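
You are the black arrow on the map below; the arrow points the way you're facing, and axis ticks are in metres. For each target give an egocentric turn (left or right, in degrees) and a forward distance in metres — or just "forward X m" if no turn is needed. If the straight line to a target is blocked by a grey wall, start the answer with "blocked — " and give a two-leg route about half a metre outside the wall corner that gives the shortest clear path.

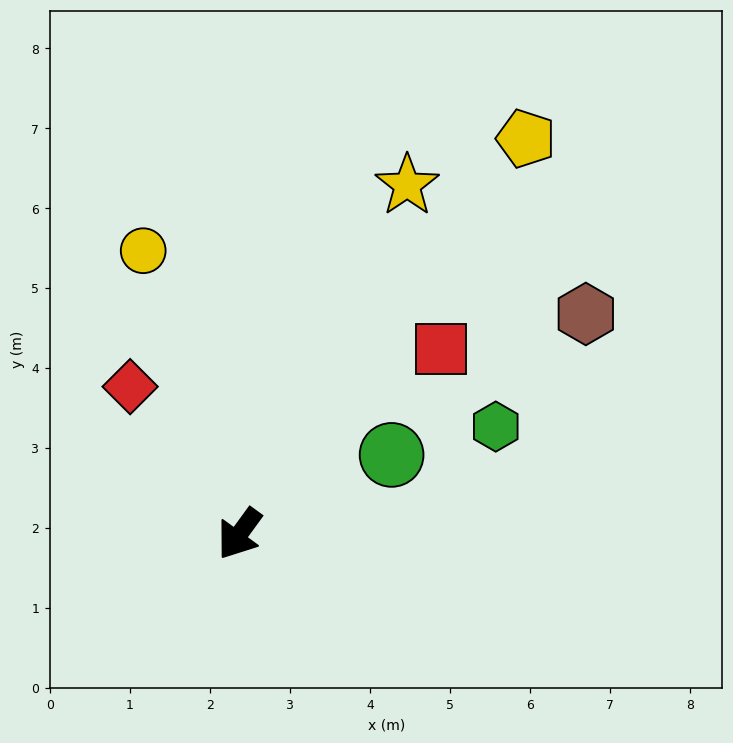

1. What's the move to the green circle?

turn left 154°, forward 2.1 m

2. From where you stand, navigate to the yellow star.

turn right 170°, forward 4.8 m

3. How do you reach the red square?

turn left 169°, forward 3.4 m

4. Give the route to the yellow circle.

turn right 125°, forward 3.7 m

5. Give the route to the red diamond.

turn right 107°, forward 2.3 m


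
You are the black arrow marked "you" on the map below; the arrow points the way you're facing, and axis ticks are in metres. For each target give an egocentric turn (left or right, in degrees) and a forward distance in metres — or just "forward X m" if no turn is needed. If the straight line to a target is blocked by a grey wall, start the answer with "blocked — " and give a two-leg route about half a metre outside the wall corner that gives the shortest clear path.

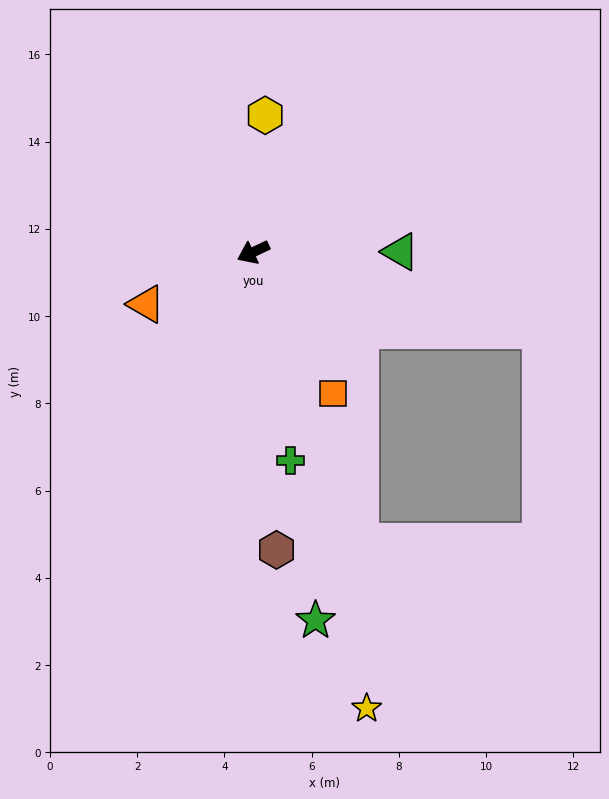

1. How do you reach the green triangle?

turn left 155°, forward 3.4 m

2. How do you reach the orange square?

turn left 94°, forward 3.7 m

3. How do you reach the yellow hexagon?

turn right 120°, forward 3.1 m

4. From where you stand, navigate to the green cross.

turn left 75°, forward 4.8 m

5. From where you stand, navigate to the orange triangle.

forward 2.7 m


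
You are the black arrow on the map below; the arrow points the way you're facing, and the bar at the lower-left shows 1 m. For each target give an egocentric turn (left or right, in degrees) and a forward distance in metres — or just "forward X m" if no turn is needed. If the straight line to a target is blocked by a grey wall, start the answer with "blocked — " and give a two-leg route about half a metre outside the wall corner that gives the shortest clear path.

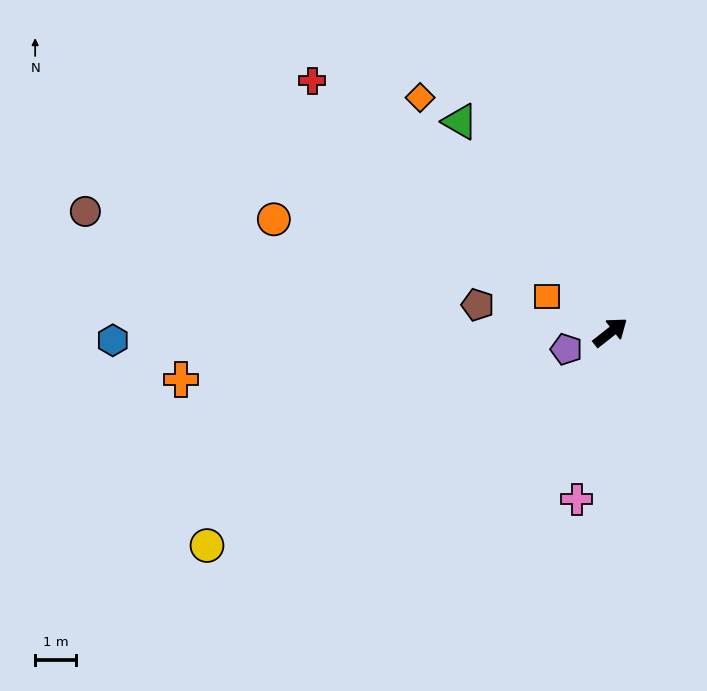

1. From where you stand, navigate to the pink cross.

turn right 140°, forward 4.2 m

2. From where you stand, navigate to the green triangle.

turn left 87°, forward 6.3 m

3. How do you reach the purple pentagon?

turn left 163°, forward 1.2 m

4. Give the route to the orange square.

turn left 112°, forward 1.8 m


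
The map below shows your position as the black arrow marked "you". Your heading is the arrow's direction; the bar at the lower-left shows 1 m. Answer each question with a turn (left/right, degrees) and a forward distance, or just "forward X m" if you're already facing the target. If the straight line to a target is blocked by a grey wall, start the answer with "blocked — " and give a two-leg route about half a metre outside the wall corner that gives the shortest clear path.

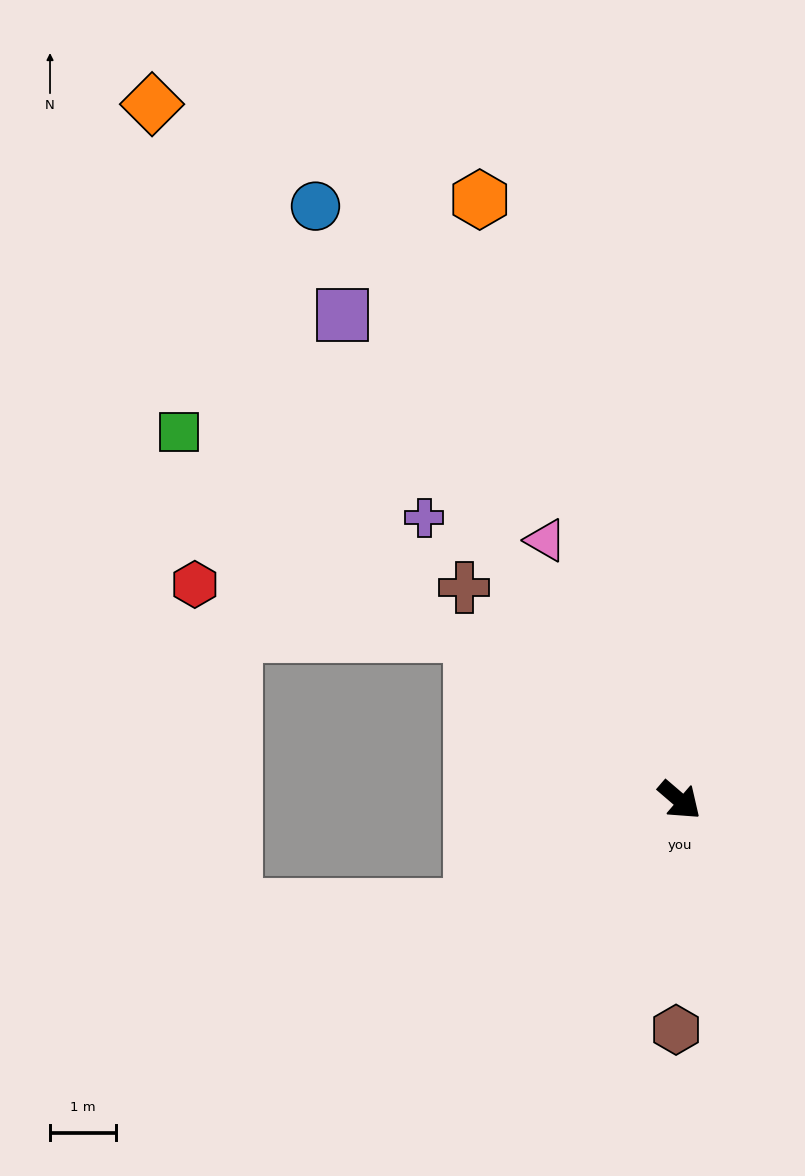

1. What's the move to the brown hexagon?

turn right 50°, forward 3.5 m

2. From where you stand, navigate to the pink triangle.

turn left 158°, forward 4.5 m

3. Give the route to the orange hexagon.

turn left 149°, forward 9.6 m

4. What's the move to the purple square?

turn left 165°, forward 9.0 m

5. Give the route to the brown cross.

turn left 176°, forward 4.6 m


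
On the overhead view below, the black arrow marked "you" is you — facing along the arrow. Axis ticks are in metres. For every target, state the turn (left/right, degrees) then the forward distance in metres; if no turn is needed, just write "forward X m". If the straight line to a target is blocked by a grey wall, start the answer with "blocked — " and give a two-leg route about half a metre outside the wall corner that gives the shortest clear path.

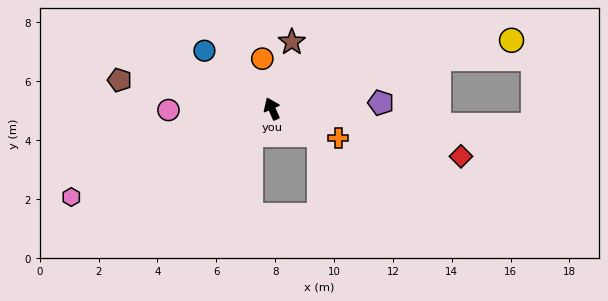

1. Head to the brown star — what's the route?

turn right 40°, forward 2.4 m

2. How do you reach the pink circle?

turn left 67°, forward 3.5 m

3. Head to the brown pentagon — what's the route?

turn left 56°, forward 5.3 m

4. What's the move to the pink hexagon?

turn left 90°, forward 7.4 m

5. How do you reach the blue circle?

turn left 26°, forward 3.0 m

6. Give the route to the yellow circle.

turn right 98°, forward 8.5 m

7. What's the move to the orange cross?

turn right 138°, forward 2.5 m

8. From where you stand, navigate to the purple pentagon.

turn right 111°, forward 3.7 m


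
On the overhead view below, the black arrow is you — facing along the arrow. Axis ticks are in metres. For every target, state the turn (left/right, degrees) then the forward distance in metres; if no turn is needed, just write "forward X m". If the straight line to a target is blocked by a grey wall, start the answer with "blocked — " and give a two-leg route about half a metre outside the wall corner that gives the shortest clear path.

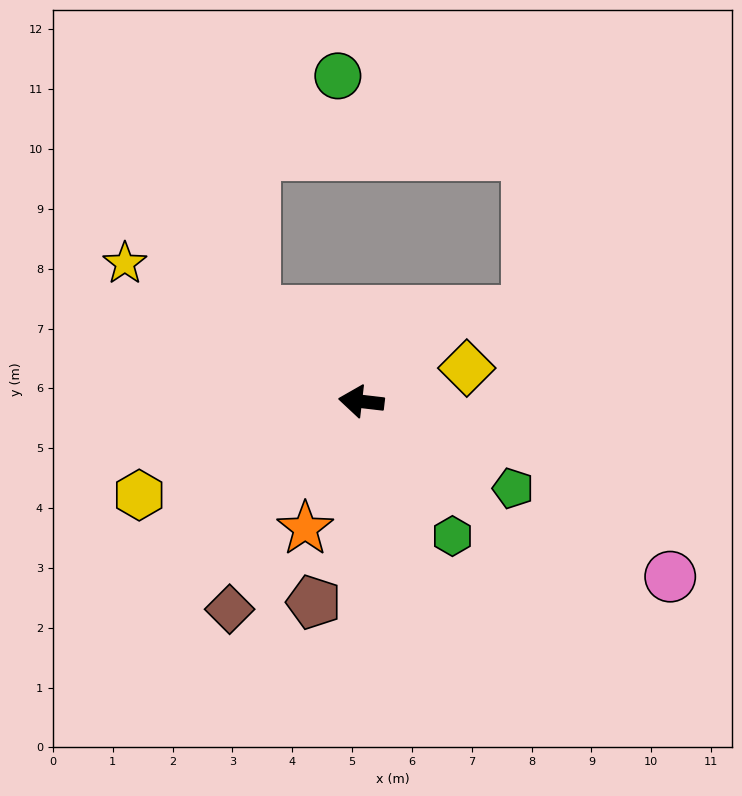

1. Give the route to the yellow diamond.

turn right 156°, forward 1.8 m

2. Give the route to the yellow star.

turn right 24°, forward 4.6 m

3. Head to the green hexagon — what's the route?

turn left 131°, forward 2.7 m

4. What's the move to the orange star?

turn left 73°, forward 2.3 m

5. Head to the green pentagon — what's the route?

turn left 157°, forward 2.9 m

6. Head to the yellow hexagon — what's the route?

turn left 30°, forward 4.0 m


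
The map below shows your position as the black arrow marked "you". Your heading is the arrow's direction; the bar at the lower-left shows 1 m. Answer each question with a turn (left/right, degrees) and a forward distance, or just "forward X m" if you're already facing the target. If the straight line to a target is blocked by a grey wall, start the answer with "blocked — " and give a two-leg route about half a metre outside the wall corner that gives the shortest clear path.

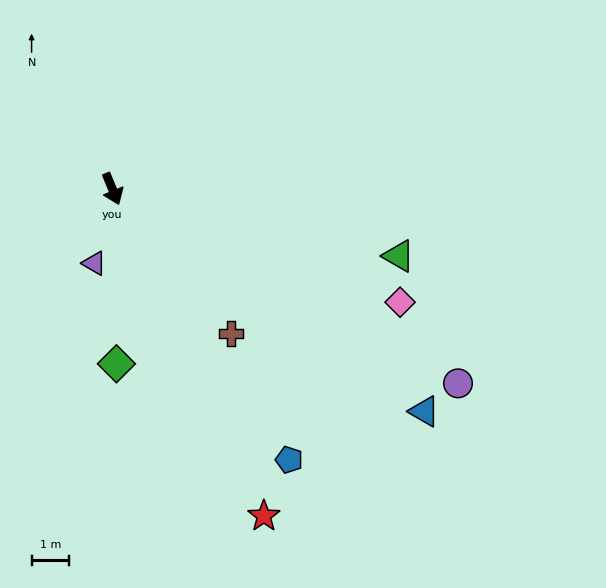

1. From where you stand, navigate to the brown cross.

turn left 17°, forward 4.9 m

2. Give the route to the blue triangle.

turn left 32°, forward 10.1 m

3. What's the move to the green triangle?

turn left 54°, forward 7.8 m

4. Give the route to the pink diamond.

turn left 46°, forward 8.2 m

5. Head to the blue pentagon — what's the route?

turn left 11°, forward 8.5 m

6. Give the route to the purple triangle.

turn right 36°, forward 2.0 m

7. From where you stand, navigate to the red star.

turn left 3°, forward 9.5 m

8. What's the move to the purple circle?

turn left 38°, forward 10.5 m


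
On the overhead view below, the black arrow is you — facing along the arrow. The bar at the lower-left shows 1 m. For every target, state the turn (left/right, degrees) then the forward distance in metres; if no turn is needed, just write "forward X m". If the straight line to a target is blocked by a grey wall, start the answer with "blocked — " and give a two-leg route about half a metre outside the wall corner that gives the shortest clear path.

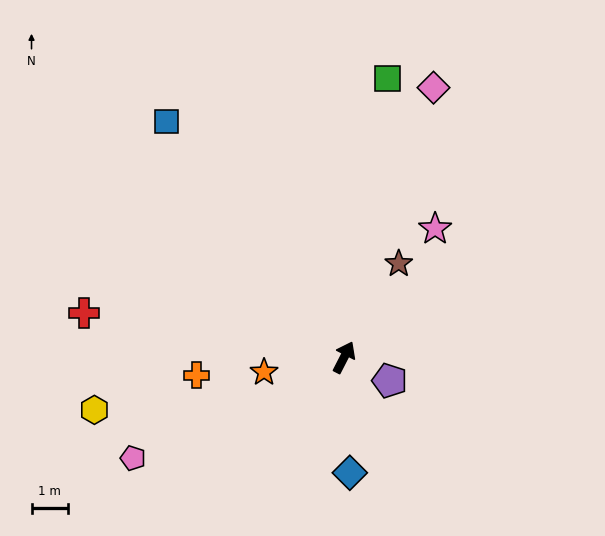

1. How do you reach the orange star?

turn left 128°, forward 2.2 m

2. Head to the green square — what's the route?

turn left 18°, forward 7.7 m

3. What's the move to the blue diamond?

turn right 150°, forward 3.1 m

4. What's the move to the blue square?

turn left 64°, forward 8.0 m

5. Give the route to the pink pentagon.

turn left 143°, forward 6.4 m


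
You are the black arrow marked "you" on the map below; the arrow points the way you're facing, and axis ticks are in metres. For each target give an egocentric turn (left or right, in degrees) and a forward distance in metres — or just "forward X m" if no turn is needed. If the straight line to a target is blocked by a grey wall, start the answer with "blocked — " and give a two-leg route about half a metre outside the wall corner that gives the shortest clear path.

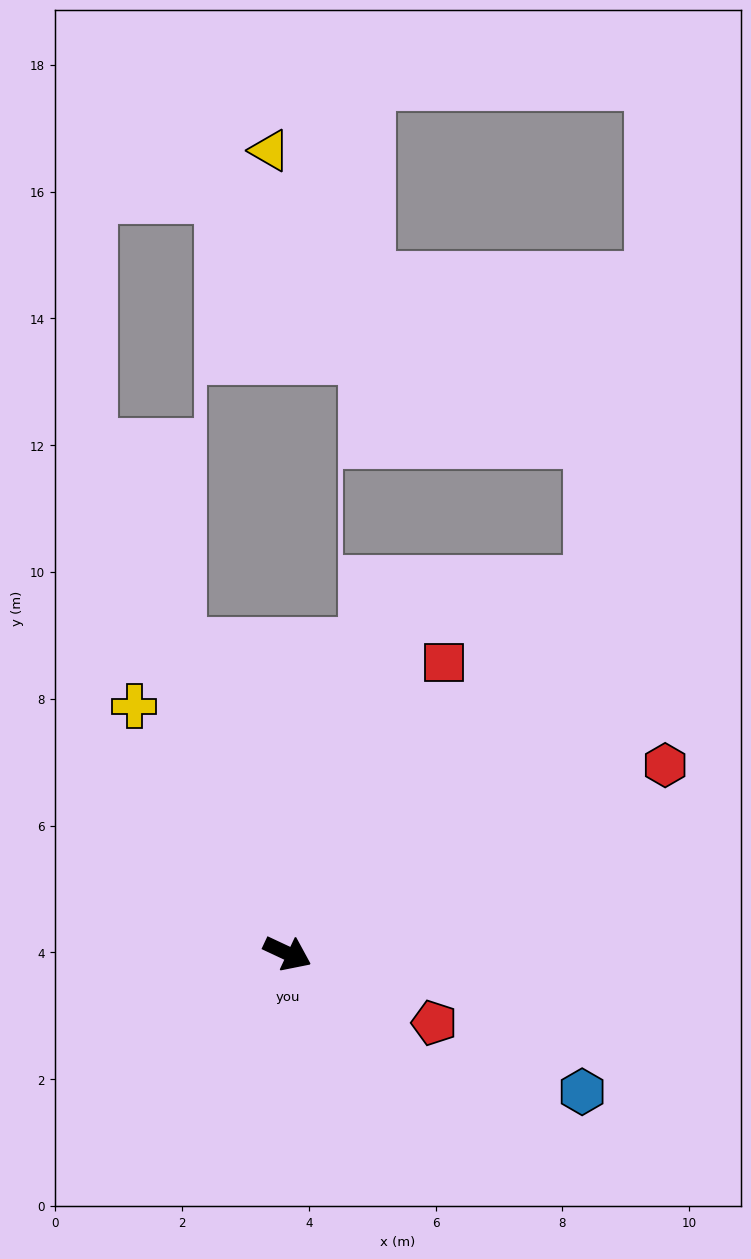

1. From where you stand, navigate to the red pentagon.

forward 2.6 m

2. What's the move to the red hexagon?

turn left 52°, forward 6.7 m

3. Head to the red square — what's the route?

turn left 87°, forward 5.2 m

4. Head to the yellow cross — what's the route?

turn left 147°, forward 4.6 m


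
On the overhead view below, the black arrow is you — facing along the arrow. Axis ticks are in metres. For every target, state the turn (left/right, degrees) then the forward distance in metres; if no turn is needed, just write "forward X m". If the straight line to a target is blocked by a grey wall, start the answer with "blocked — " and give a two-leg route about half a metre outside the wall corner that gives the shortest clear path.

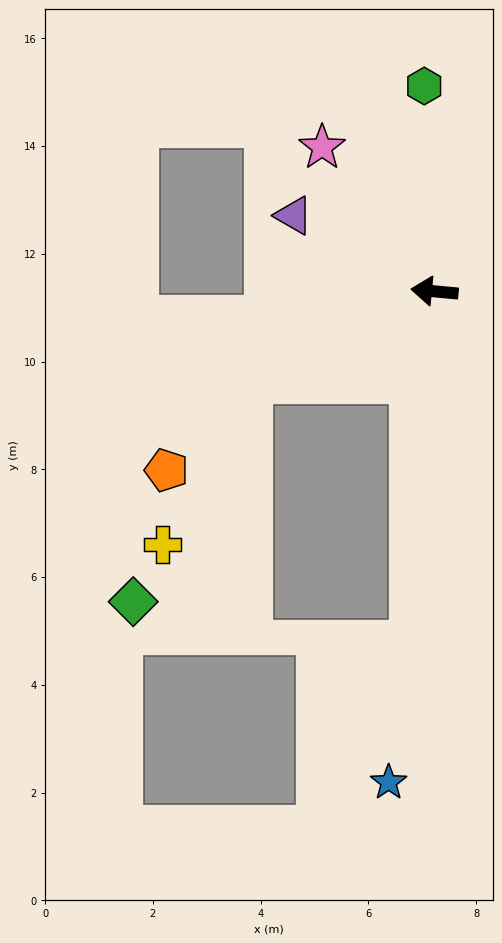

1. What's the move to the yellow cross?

blocked — turn left 31°, forward 3.8 m, then turn left 36°, forward 3.4 m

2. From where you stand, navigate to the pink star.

turn right 47°, forward 3.4 m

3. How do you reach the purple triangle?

turn right 23°, forward 3.0 m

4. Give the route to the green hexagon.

turn right 82°, forward 3.8 m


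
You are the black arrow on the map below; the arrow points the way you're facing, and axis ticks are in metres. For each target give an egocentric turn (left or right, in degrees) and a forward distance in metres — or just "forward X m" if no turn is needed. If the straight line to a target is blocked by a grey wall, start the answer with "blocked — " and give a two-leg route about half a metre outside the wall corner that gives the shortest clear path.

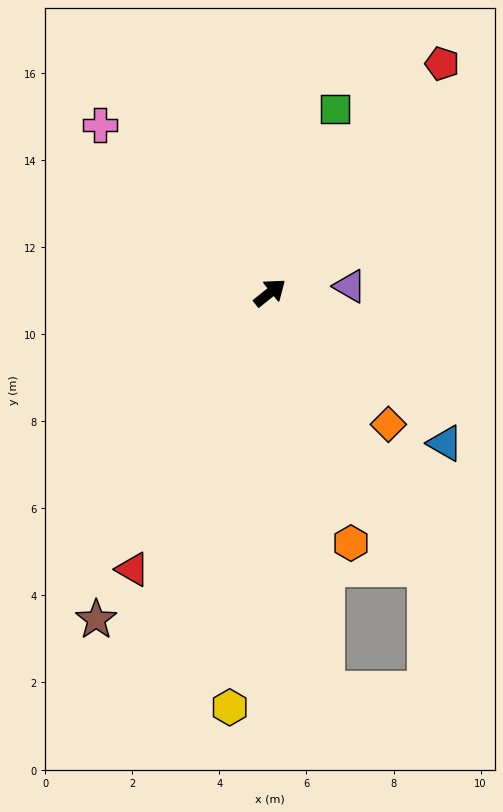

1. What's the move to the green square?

turn left 32°, forward 4.5 m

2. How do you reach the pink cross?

turn left 97°, forward 5.5 m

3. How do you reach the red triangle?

turn right 155°, forward 7.1 m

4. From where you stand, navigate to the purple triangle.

turn right 34°, forward 1.8 m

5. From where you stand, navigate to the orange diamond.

turn right 87°, forward 4.1 m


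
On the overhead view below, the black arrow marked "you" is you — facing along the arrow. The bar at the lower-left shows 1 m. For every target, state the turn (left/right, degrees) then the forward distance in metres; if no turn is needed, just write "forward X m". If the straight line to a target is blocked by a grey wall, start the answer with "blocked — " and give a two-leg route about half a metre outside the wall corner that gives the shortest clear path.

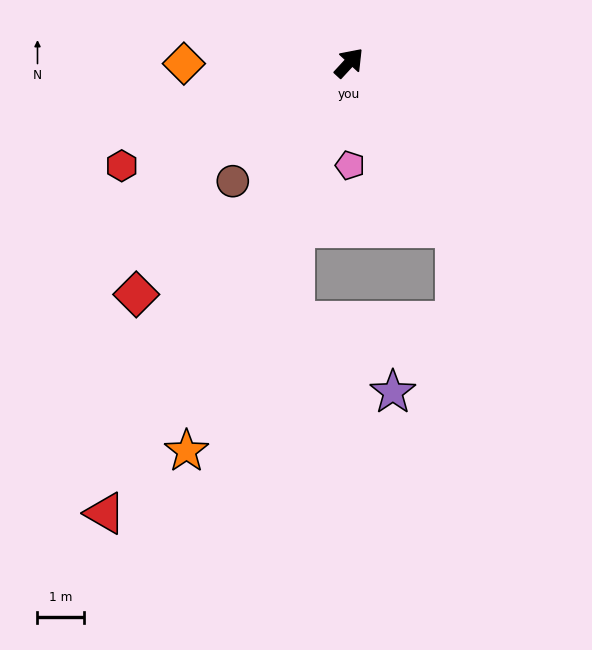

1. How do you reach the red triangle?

turn right 166°, forward 11.1 m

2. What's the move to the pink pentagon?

turn right 137°, forward 2.2 m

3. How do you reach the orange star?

turn right 160°, forward 9.1 m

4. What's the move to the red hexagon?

turn left 157°, forward 5.4 m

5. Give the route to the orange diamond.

turn left 133°, forward 3.6 m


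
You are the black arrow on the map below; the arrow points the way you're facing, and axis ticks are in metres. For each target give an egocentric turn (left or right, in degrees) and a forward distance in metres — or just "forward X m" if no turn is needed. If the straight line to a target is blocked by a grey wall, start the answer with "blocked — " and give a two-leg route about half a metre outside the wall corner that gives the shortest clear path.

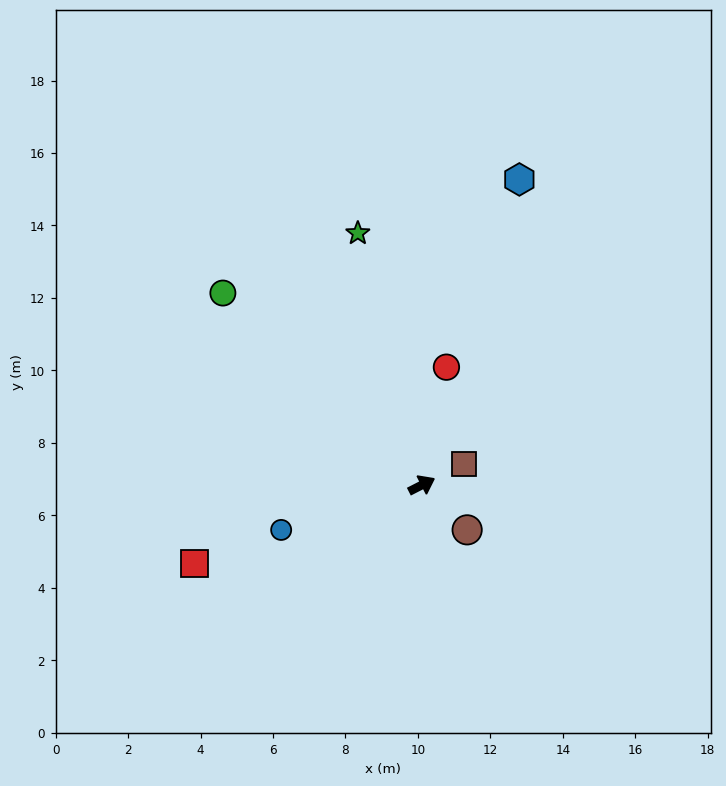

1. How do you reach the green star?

turn left 77°, forward 7.2 m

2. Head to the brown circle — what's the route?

turn right 72°, forward 1.8 m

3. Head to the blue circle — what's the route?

turn left 171°, forward 4.1 m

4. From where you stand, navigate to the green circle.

turn left 109°, forward 7.6 m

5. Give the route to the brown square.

forward 1.3 m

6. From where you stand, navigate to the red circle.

turn left 51°, forward 3.3 m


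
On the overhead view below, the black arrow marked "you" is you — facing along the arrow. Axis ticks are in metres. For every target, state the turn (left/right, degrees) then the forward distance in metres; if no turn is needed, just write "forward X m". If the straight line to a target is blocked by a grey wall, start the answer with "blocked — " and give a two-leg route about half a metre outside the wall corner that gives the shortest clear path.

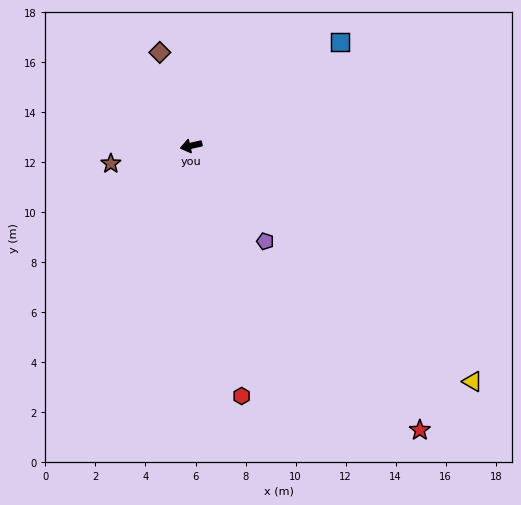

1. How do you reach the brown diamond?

turn right 84°, forward 3.9 m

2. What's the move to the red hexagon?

turn left 89°, forward 10.2 m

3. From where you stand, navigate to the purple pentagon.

turn left 115°, forward 4.8 m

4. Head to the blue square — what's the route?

turn right 158°, forward 7.3 m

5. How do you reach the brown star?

forward 3.3 m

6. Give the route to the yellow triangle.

turn left 127°, forward 14.7 m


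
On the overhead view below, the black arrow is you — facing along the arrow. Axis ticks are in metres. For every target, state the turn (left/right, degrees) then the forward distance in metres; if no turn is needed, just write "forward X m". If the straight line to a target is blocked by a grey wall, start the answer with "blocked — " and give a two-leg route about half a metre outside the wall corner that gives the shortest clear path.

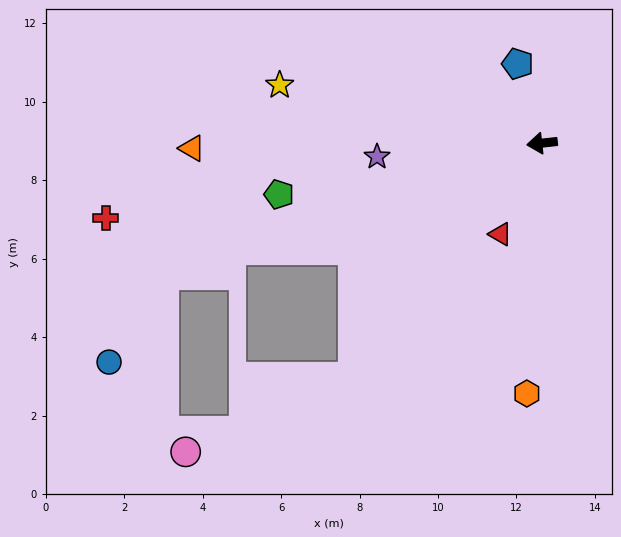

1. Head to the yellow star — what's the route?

turn right 19°, forward 6.8 m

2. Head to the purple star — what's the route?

forward 4.2 m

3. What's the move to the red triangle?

turn left 59°, forward 2.6 m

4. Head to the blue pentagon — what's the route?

turn right 79°, forward 2.1 m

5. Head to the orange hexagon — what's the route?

turn left 80°, forward 6.4 m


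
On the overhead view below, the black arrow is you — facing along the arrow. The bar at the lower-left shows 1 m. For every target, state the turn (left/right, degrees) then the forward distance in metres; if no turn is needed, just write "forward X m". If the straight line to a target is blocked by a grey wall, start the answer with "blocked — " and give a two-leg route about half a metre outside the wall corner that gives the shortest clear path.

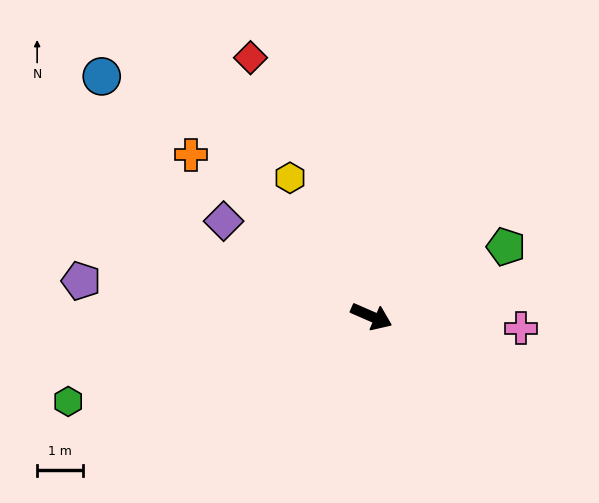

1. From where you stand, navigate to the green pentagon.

turn left 51°, forward 3.3 m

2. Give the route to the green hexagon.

turn right 141°, forward 6.9 m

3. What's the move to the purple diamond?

turn left 171°, forward 3.9 m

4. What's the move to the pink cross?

turn left 19°, forward 3.3 m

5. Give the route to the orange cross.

turn left 162°, forward 5.3 m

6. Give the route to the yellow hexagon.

turn left 144°, forward 3.5 m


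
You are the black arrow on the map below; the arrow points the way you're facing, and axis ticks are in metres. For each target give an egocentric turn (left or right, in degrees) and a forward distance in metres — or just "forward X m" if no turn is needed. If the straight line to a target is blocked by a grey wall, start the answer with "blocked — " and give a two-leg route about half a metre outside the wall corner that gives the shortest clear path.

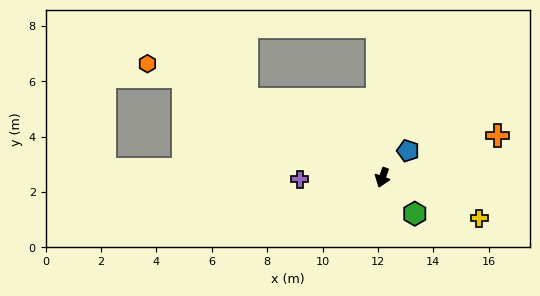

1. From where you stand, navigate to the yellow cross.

turn left 87°, forward 3.8 m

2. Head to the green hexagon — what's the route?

turn left 61°, forward 1.8 m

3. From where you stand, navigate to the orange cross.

turn left 130°, forward 4.4 m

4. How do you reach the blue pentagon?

turn left 156°, forward 1.3 m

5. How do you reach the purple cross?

turn right 69°, forward 3.0 m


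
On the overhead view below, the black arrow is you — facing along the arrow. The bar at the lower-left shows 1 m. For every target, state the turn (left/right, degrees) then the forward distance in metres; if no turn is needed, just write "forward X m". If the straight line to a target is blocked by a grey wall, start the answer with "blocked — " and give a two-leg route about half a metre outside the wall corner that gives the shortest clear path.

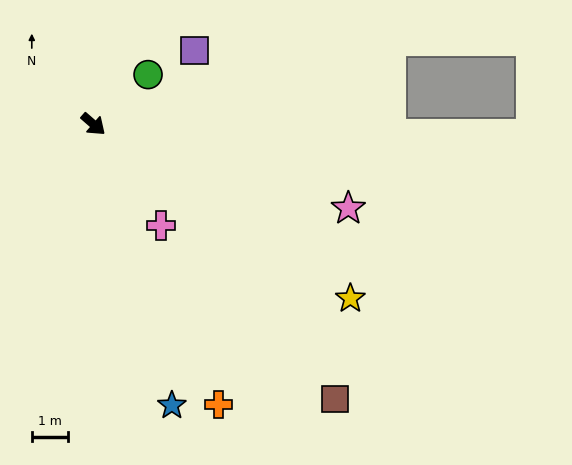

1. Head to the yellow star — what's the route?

turn left 7°, forward 8.5 m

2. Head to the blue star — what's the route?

turn right 33°, forward 8.0 m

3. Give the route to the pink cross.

turn right 15°, forward 3.3 m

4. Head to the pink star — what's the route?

turn left 23°, forward 7.4 m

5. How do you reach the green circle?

turn left 83°, forward 2.0 m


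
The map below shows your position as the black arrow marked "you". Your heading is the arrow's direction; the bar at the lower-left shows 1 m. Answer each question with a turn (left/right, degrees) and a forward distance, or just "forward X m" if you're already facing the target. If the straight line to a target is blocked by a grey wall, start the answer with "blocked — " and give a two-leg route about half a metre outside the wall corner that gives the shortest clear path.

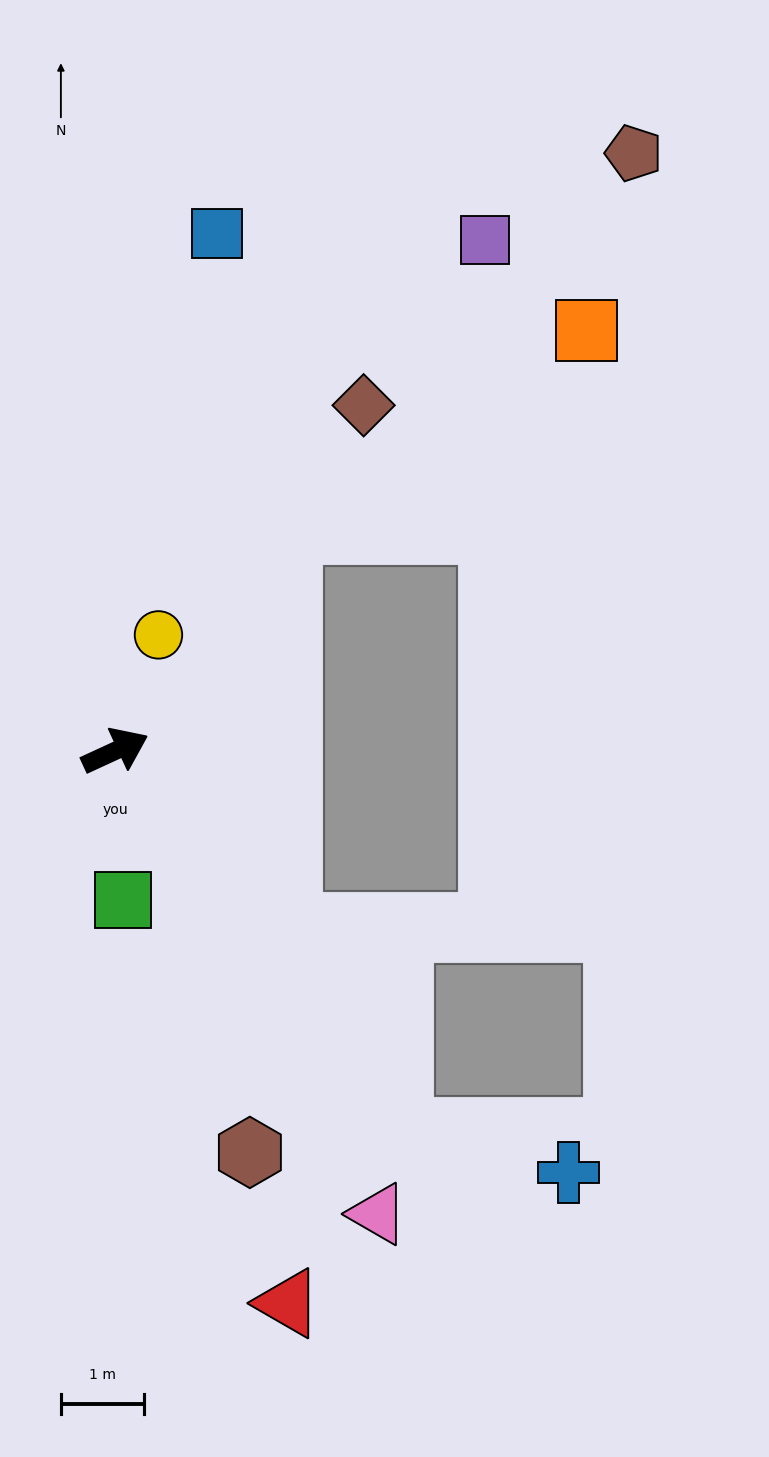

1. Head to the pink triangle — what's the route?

turn right 85°, forward 6.4 m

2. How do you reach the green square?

turn right 112°, forward 1.8 m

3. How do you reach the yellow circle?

turn left 45°, forward 1.5 m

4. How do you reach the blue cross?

blocked — turn right 78°, forward 5.7 m, then turn left 40°, forward 2.1 m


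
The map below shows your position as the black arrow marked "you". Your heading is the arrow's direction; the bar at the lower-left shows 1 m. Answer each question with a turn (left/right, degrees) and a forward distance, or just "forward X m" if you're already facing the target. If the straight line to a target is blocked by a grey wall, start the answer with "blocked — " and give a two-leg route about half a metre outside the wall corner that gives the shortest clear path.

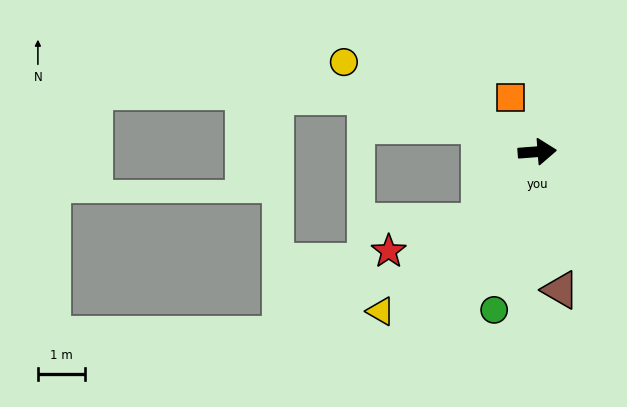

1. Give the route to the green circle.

turn right 110°, forward 3.5 m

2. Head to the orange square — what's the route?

turn left 112°, forward 1.3 m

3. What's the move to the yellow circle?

turn left 151°, forward 4.5 m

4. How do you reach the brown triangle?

turn right 85°, forward 3.0 m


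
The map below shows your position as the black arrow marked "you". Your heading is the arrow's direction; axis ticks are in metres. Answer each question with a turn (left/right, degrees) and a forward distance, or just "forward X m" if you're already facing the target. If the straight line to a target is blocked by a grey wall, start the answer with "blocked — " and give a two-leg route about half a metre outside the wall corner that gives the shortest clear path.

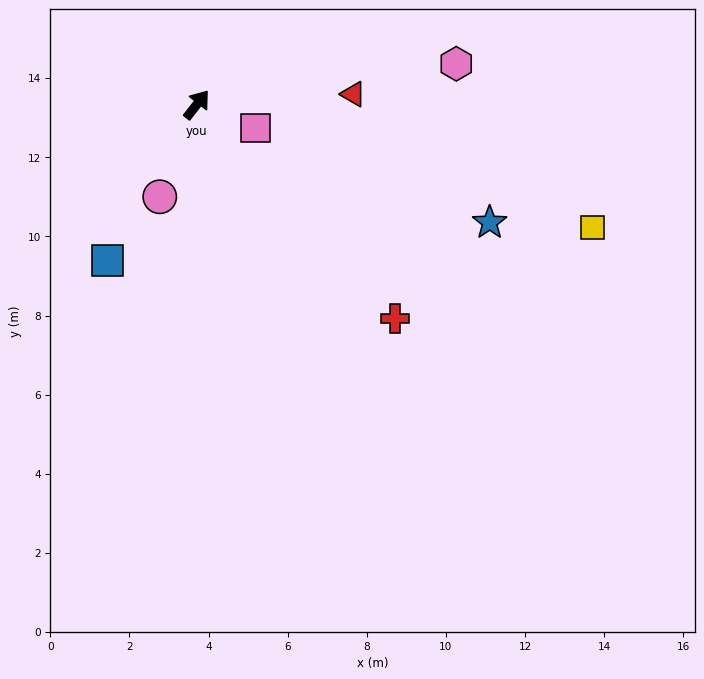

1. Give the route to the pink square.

turn right 74°, forward 1.6 m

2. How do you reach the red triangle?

turn right 48°, forward 4.0 m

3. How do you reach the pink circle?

turn right 164°, forward 2.5 m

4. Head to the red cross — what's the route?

turn right 99°, forward 7.4 m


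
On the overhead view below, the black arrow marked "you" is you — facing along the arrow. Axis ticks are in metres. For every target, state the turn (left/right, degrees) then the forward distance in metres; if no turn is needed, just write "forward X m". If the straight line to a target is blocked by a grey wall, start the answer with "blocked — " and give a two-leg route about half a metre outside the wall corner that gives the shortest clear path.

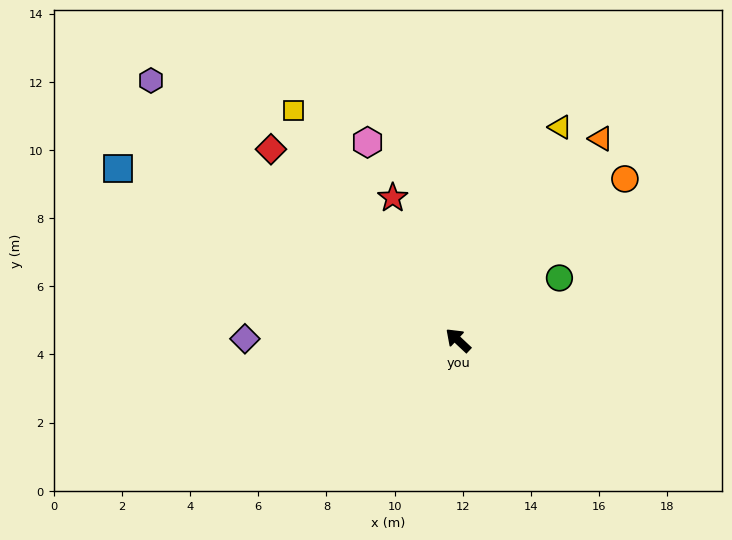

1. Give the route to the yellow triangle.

turn right 72°, forward 6.9 m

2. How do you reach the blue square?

turn left 16°, forward 11.2 m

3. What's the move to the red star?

turn right 22°, forward 4.6 m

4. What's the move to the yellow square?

turn right 11°, forward 8.3 m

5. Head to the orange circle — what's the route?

turn right 93°, forward 6.8 m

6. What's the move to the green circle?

turn right 105°, forward 3.5 m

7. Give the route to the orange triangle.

turn right 82°, forward 7.2 m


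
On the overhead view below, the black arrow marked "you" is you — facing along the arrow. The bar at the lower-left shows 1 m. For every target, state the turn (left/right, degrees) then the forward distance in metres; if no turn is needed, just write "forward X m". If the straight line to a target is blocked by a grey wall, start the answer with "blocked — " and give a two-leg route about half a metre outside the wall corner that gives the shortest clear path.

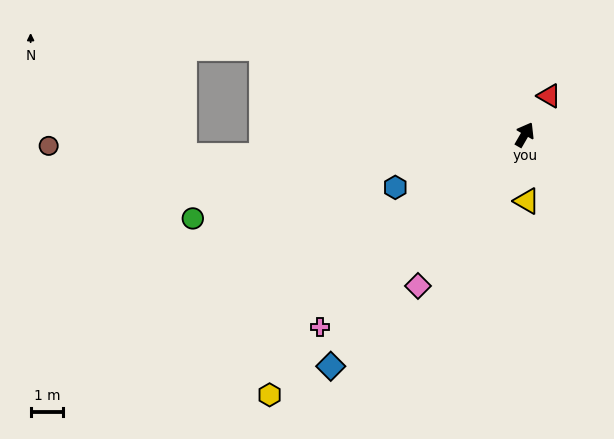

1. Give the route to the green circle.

turn left 134°, forward 10.5 m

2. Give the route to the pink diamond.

turn left 175°, forward 5.7 m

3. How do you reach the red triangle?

turn right 2°, forward 1.4 m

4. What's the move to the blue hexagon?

turn left 142°, forward 4.3 m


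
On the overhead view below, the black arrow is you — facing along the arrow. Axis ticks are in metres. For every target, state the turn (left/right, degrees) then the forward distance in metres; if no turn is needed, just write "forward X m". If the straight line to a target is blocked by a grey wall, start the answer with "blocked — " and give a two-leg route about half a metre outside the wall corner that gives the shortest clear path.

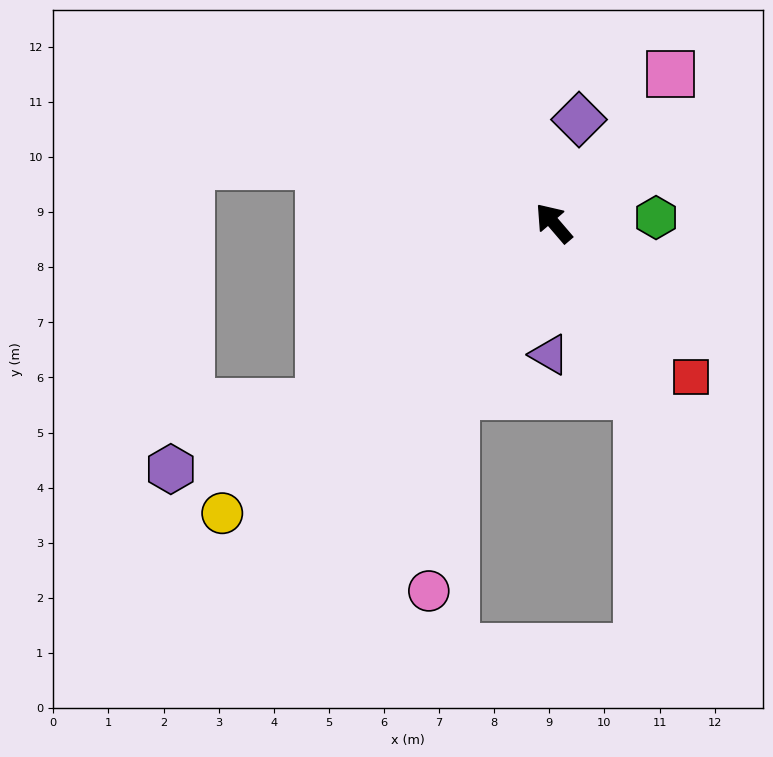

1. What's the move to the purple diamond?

turn right 54°, forward 1.9 m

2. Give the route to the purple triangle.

turn left 138°, forward 2.4 m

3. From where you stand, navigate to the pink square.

turn right 79°, forward 3.4 m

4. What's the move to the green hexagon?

turn right 128°, forward 1.9 m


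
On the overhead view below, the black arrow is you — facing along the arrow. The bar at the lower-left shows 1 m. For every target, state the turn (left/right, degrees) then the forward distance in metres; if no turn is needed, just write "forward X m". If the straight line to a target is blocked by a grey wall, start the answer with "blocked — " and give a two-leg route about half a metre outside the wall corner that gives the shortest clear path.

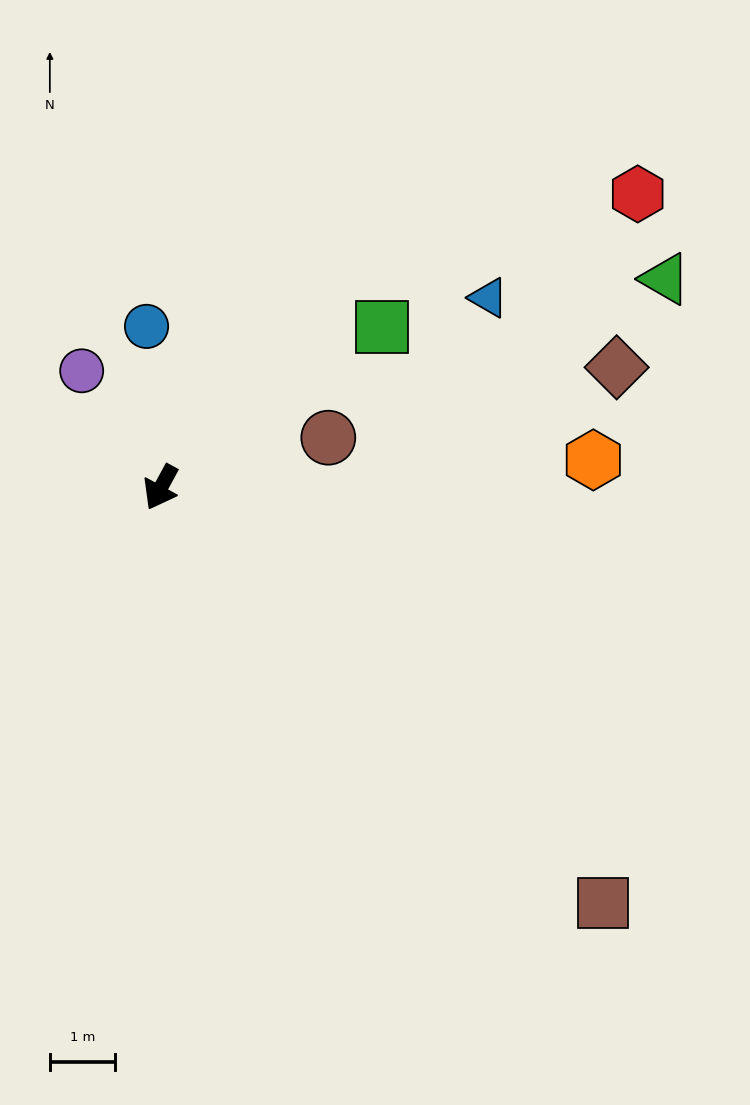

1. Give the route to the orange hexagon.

turn left 122°, forward 6.6 m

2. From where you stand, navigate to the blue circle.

turn right 146°, forward 2.5 m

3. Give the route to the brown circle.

turn left 135°, forward 2.7 m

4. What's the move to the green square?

turn left 155°, forward 4.2 m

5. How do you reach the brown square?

turn left 75°, forward 9.2 m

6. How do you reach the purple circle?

turn right 117°, forward 2.1 m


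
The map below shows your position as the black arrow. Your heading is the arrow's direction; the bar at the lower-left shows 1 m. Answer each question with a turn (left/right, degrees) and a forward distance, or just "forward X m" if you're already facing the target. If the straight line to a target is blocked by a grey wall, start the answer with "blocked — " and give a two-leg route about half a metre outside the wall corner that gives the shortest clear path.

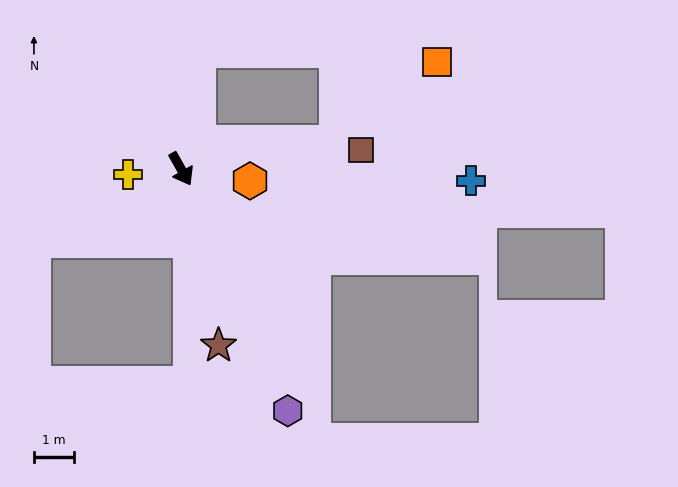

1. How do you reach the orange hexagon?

turn left 51°, forward 1.7 m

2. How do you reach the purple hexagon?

turn right 6°, forward 6.6 m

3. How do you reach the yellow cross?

turn right 114°, forward 1.3 m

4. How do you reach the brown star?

turn right 18°, forward 4.5 m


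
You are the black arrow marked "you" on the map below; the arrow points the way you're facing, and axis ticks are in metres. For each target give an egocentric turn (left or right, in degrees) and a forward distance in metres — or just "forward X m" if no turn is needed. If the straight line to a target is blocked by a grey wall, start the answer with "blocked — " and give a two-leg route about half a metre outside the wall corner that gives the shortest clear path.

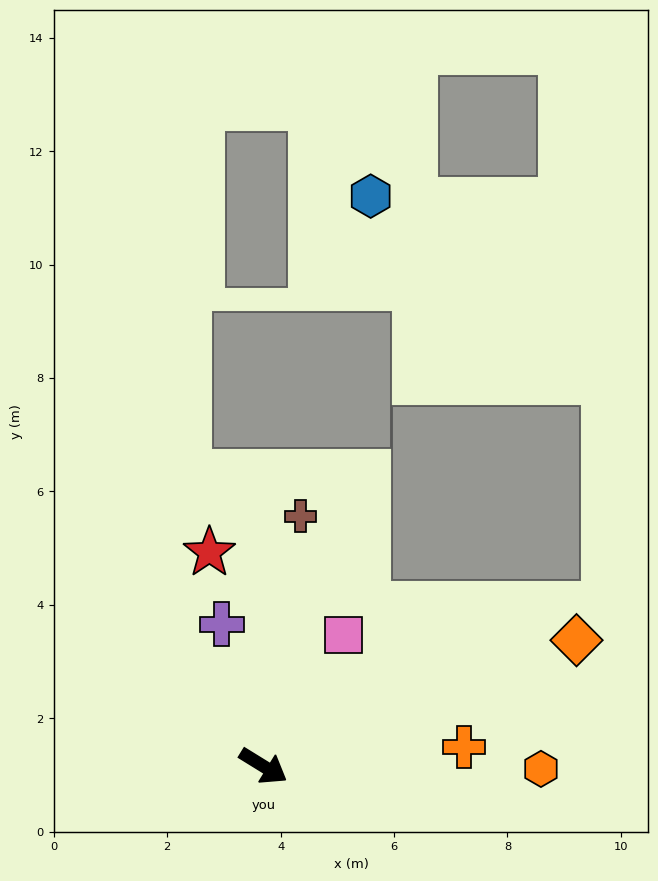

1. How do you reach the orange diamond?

turn left 54°, forward 6.0 m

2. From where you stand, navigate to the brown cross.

turn left 113°, forward 4.5 m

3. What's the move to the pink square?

turn left 90°, forward 2.7 m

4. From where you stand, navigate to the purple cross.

turn left 138°, forward 2.6 m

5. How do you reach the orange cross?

turn left 37°, forward 3.6 m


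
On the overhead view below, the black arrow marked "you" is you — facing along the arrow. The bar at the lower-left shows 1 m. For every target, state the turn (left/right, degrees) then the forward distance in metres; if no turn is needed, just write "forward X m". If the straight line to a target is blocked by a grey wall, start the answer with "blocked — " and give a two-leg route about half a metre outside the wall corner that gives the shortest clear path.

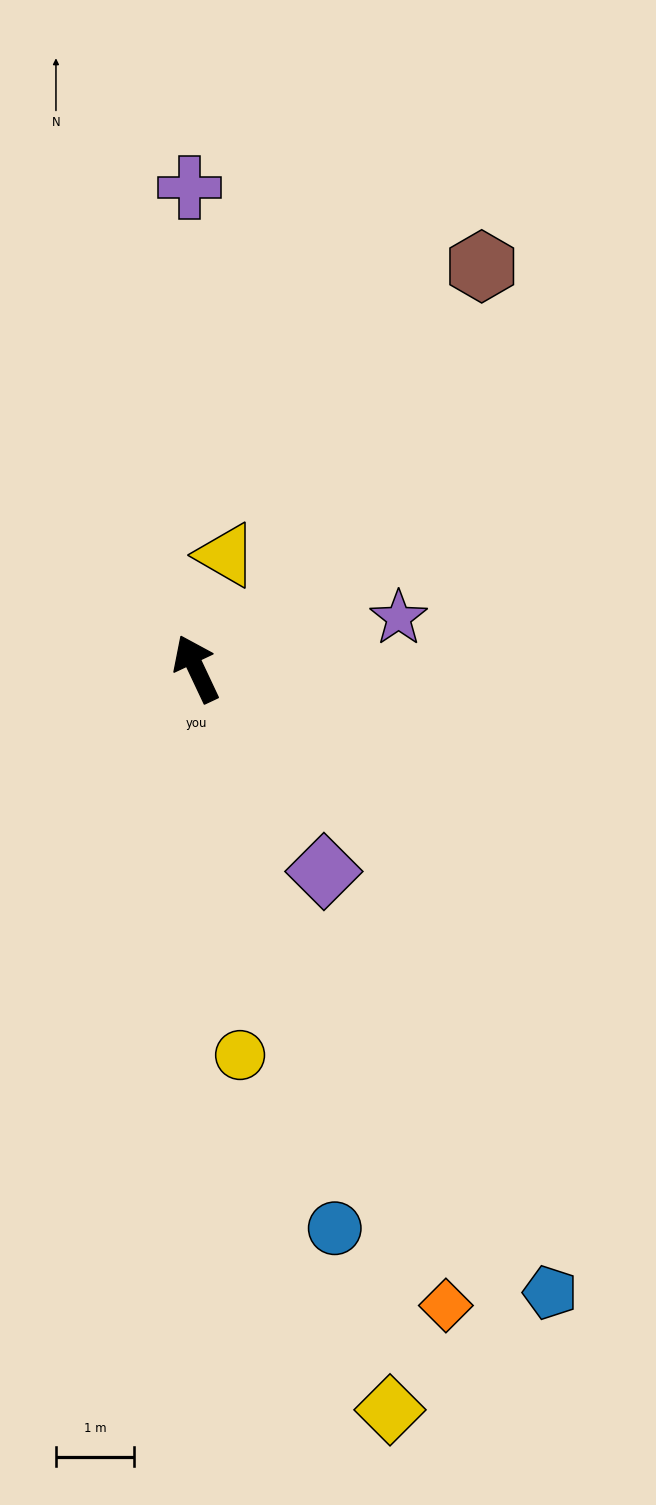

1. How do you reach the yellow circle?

turn left 161°, forward 5.0 m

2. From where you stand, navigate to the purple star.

turn right 101°, forward 2.7 m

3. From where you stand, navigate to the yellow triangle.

turn right 40°, forward 1.5 m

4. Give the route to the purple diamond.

turn right 173°, forward 3.1 m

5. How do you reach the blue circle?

turn left 169°, forward 7.4 m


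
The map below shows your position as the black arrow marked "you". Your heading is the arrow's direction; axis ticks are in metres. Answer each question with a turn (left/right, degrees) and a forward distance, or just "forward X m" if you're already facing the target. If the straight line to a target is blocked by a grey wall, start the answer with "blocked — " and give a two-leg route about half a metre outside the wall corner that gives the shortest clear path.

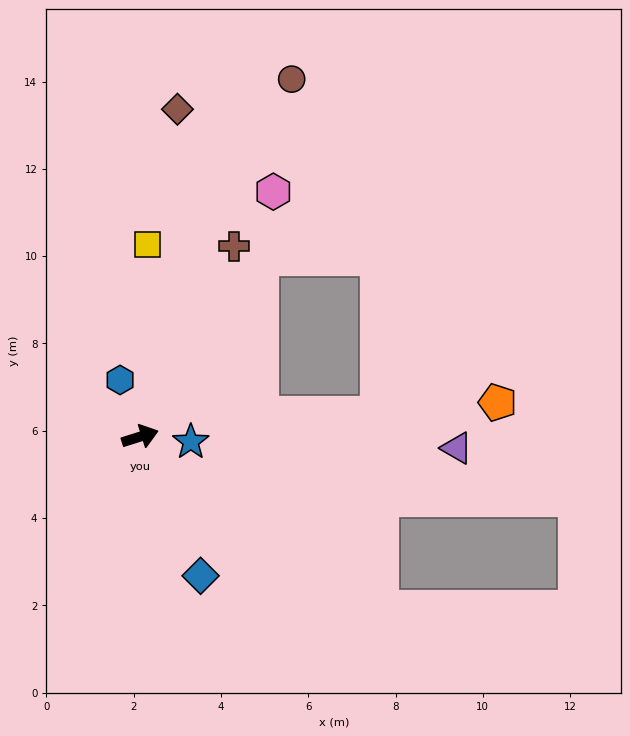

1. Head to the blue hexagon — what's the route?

turn left 92°, forward 1.4 m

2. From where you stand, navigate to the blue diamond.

turn right 84°, forward 3.5 m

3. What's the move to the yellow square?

turn left 70°, forward 4.4 m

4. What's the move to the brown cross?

turn left 46°, forward 4.9 m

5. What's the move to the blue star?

turn right 23°, forward 1.2 m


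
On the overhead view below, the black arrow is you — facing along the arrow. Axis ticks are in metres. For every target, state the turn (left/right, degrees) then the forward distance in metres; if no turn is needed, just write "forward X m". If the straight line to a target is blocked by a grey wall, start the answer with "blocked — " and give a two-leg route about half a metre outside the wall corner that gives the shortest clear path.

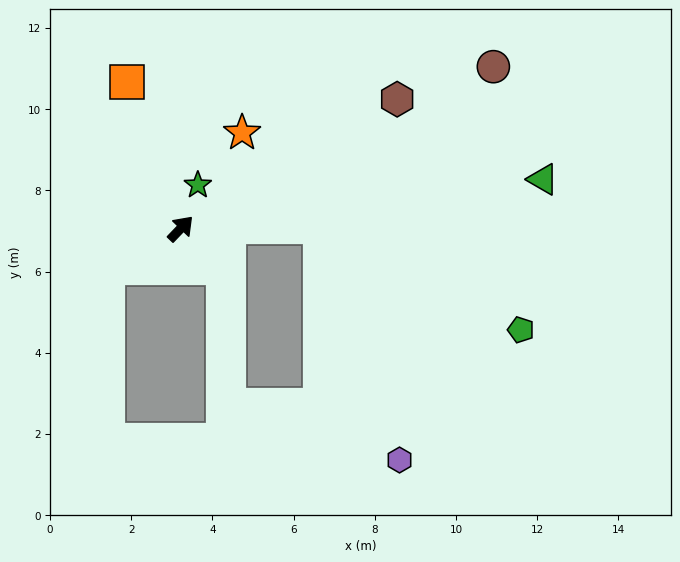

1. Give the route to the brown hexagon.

turn right 15°, forward 6.2 m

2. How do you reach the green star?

turn left 22°, forward 1.2 m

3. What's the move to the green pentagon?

blocked — turn right 46°, forward 3.4 m, then turn right 27°, forward 5.5 m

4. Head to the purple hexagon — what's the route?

blocked — turn right 46°, forward 3.4 m, then turn right 71°, forward 6.1 m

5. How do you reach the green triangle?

turn right 38°, forward 9.0 m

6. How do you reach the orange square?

turn left 64°, forward 3.8 m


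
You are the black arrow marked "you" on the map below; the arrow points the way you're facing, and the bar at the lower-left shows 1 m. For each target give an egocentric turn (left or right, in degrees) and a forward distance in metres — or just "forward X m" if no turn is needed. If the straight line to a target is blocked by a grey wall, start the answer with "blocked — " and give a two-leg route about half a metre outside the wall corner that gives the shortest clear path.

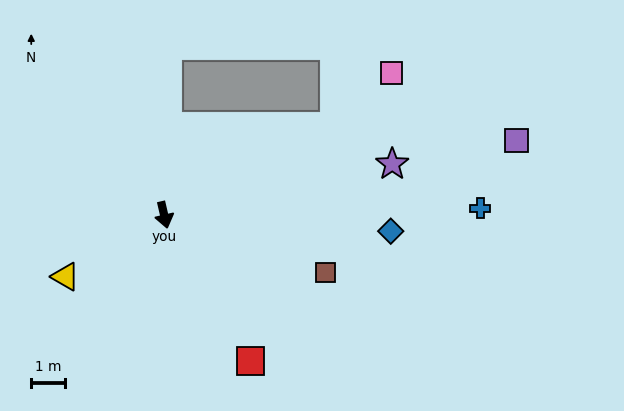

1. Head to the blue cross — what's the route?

turn left 78°, forward 9.3 m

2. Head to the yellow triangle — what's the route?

turn right 71°, forward 3.4 m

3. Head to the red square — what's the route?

turn left 18°, forward 5.0 m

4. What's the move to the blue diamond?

turn left 73°, forward 6.7 m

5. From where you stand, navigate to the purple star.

turn left 90°, forward 6.9 m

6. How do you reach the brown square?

turn left 57°, forward 5.0 m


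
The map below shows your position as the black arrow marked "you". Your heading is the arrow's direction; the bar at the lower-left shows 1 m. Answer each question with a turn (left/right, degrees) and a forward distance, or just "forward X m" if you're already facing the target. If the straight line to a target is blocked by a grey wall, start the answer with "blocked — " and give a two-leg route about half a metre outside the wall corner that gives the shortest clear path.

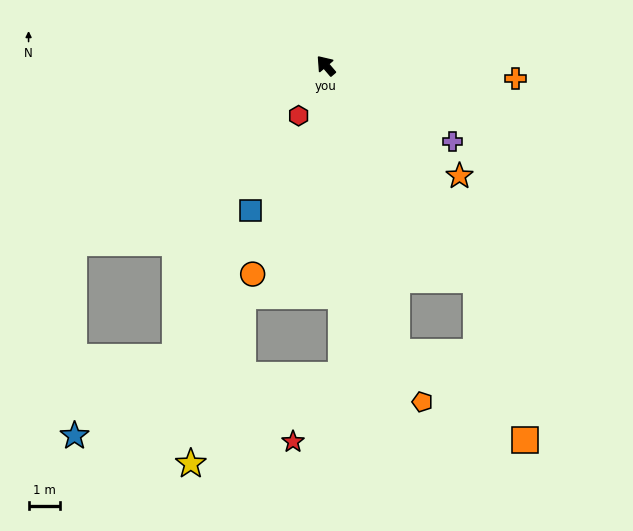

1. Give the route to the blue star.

blocked — turn left 85°, forward 9.7 m, then turn left 55°, forward 6.1 m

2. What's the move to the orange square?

blocked — turn left 175°, forward 8.2 m, then turn right 19°, forward 5.3 m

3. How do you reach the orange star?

turn right 170°, forward 5.5 m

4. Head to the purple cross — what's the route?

turn right 161°, forward 4.6 m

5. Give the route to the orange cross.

turn right 134°, forward 6.0 m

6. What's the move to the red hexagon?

turn left 111°, forward 1.8 m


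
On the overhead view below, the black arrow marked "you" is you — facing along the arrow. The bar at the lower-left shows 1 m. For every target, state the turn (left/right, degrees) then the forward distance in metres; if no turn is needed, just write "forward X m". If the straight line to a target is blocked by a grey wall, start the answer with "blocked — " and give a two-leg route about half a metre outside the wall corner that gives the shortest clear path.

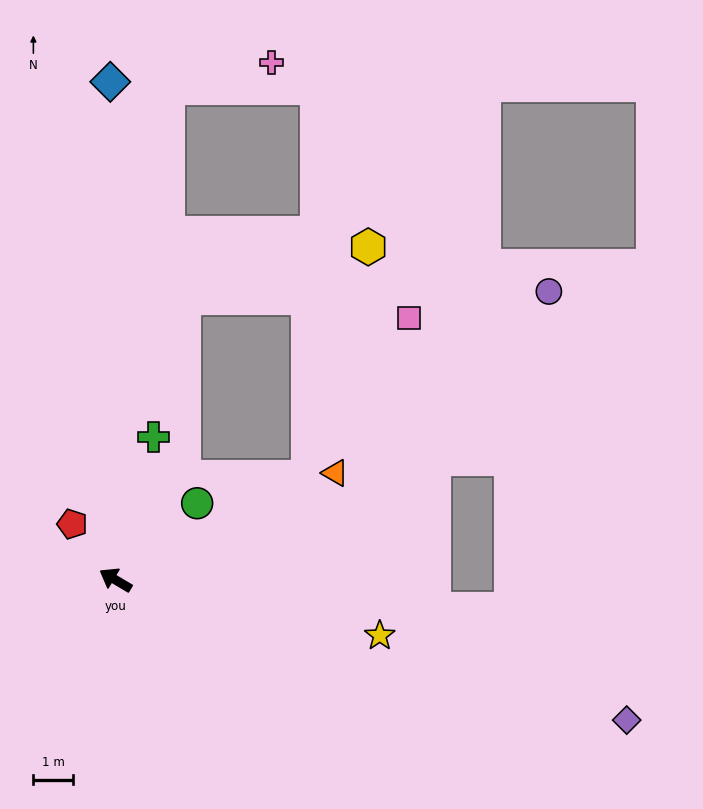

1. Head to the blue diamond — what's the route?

turn right 59°, forward 12.5 m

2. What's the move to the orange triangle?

turn right 123°, forward 6.1 m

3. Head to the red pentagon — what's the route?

turn right 22°, forward 1.8 m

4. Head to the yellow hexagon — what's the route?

blocked — turn right 121°, forward 5.5 m, then turn left 47°, forward 6.0 m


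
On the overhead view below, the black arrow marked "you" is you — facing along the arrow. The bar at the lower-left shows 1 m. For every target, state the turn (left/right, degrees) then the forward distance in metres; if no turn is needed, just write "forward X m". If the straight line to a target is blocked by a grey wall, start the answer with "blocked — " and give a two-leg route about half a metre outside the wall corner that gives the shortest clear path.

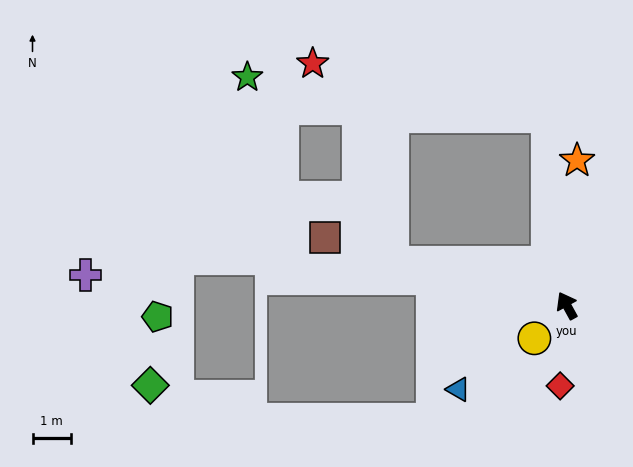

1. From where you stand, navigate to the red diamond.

turn left 146°, forward 2.1 m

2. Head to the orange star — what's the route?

turn right 33°, forward 3.8 m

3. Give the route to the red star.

blocked — turn right 23°, forward 4.9 m, then turn left 71°, forward 6.3 m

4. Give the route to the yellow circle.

turn left 106°, forward 1.2 m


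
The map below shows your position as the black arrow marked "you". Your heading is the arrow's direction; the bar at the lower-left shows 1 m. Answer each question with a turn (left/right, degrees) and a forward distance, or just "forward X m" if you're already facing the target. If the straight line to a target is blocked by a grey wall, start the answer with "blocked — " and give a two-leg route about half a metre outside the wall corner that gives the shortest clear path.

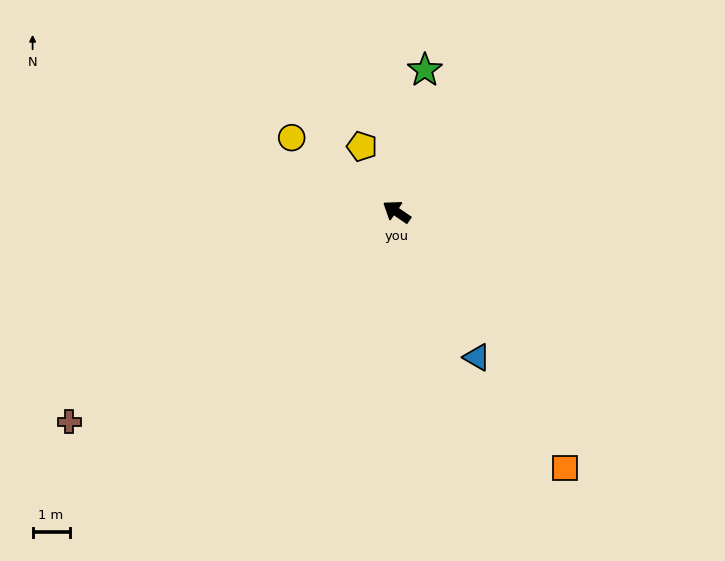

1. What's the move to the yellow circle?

forward 3.5 m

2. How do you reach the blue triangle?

turn left 153°, forward 4.5 m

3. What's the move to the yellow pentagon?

turn right 28°, forward 2.0 m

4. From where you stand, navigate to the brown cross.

turn left 67°, forward 10.5 m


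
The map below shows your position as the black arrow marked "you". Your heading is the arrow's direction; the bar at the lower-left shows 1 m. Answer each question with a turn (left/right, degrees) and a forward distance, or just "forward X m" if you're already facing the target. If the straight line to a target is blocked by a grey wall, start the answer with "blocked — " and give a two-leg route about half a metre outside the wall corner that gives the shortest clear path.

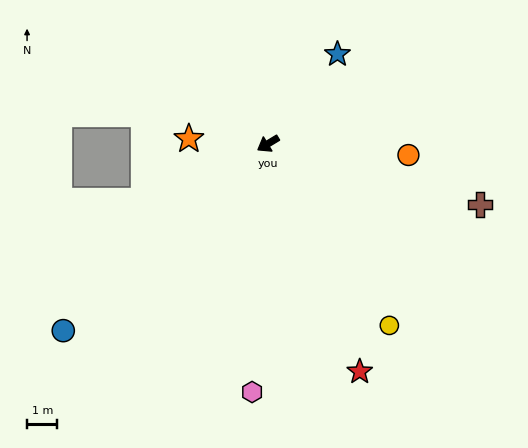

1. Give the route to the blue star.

turn right 159°, forward 3.7 m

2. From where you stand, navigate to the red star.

turn left 81°, forward 8.1 m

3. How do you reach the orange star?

turn right 35°, forward 2.6 m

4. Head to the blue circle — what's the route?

turn left 11°, forward 9.1 m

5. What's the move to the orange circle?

turn left 144°, forward 4.6 m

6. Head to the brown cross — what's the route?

turn left 133°, forward 7.3 m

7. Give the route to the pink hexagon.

turn left 55°, forward 8.2 m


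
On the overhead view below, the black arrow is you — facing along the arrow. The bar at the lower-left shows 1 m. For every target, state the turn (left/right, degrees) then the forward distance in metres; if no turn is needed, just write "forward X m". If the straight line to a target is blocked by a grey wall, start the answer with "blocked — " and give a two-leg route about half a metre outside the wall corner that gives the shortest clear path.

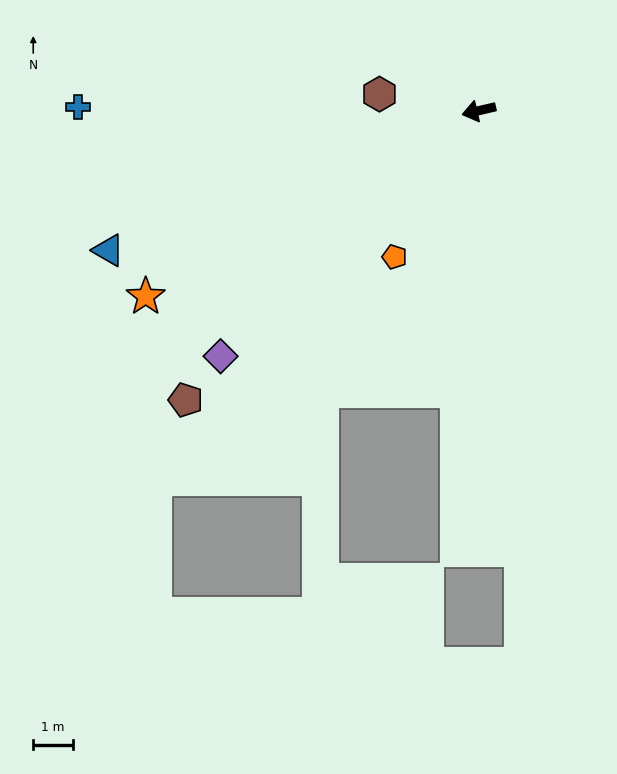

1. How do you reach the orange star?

turn left 16°, forward 9.7 m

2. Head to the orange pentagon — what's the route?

turn left 47°, forward 4.3 m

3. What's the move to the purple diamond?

turn left 30°, forward 9.1 m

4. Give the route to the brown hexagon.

turn right 23°, forward 2.6 m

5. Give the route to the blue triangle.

turn left 8°, forward 10.1 m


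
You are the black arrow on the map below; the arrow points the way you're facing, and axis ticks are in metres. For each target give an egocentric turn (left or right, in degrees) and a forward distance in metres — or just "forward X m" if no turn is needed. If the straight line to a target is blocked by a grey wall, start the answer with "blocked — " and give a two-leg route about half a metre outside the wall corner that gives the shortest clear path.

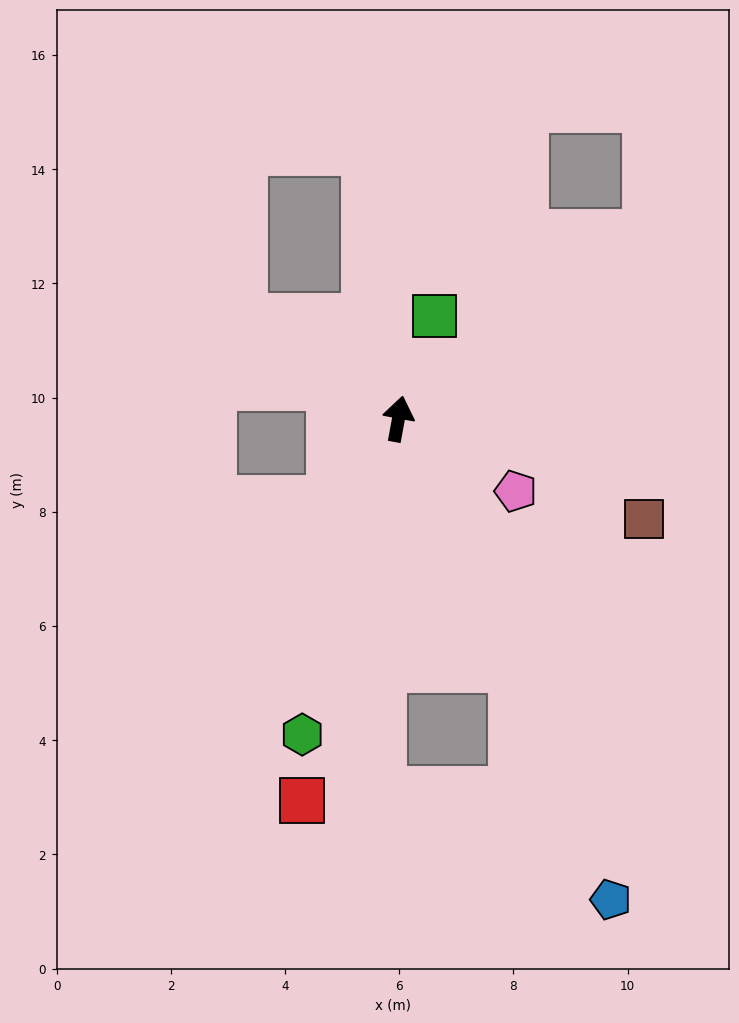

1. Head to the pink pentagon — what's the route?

turn right 111°, forward 2.4 m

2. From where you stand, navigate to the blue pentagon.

turn right 146°, forward 9.2 m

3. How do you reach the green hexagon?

turn left 173°, forward 5.8 m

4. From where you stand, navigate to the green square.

turn right 9°, forward 1.9 m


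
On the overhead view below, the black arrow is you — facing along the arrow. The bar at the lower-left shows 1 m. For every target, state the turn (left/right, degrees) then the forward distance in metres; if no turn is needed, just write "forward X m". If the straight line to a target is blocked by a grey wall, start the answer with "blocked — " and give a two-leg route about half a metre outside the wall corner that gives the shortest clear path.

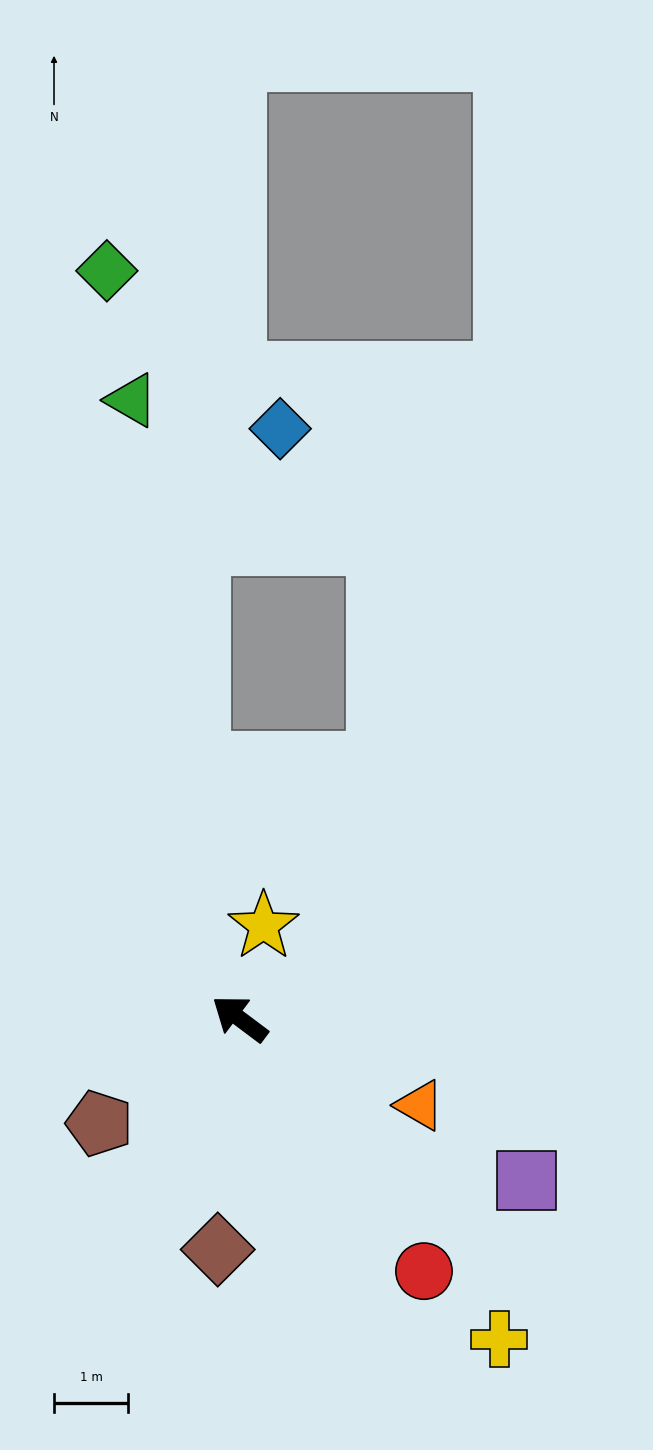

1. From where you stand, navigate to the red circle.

turn left 163°, forward 4.2 m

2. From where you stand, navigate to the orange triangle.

turn right 169°, forward 2.7 m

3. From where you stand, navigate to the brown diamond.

turn left 121°, forward 3.1 m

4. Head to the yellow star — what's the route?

turn right 68°, forward 1.3 m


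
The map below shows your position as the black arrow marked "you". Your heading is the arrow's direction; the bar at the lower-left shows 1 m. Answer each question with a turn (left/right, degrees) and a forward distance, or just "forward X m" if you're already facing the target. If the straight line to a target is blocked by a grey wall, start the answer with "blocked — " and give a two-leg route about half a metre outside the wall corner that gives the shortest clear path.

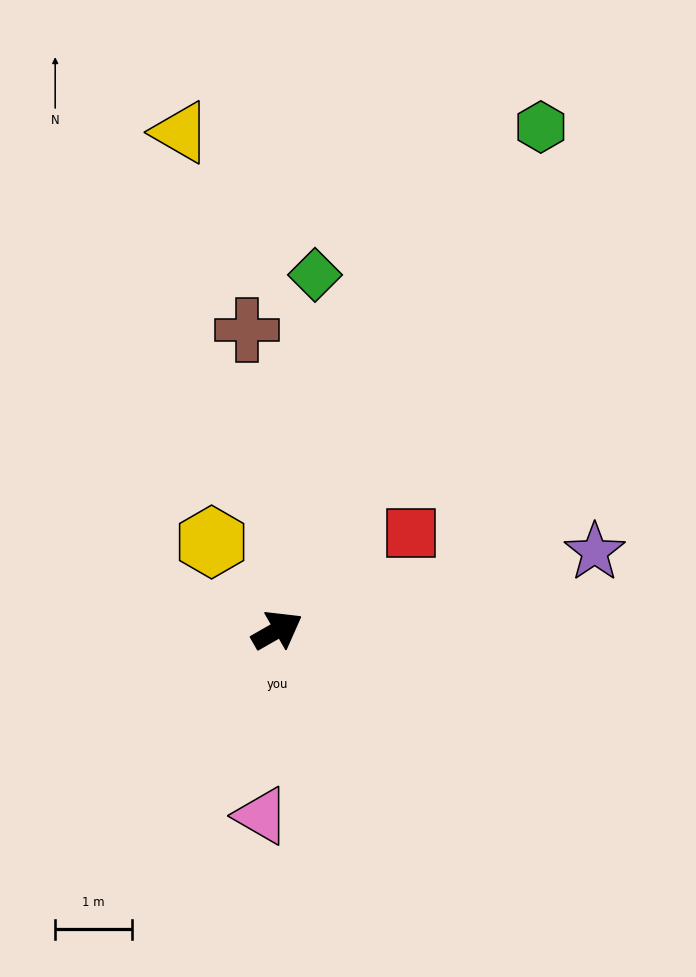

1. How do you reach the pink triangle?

turn right 125°, forward 2.4 m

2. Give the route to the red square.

turn left 6°, forward 2.2 m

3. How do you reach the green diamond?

turn left 54°, forward 4.7 m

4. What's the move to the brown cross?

turn left 66°, forward 3.9 m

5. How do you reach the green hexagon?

turn left 33°, forward 7.4 m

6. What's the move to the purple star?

turn right 16°, forward 4.3 m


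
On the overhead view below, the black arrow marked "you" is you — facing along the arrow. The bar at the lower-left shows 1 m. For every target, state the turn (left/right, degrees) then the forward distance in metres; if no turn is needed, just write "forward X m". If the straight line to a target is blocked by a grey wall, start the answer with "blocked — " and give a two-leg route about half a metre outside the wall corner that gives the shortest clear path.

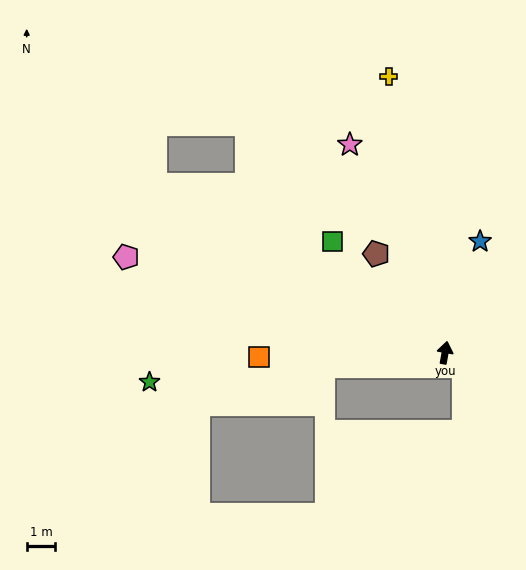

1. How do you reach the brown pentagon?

turn left 45°, forward 4.2 m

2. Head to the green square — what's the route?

turn left 55°, forward 5.5 m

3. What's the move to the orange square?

turn left 101°, forward 6.5 m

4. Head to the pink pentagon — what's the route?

turn left 83°, forward 11.6 m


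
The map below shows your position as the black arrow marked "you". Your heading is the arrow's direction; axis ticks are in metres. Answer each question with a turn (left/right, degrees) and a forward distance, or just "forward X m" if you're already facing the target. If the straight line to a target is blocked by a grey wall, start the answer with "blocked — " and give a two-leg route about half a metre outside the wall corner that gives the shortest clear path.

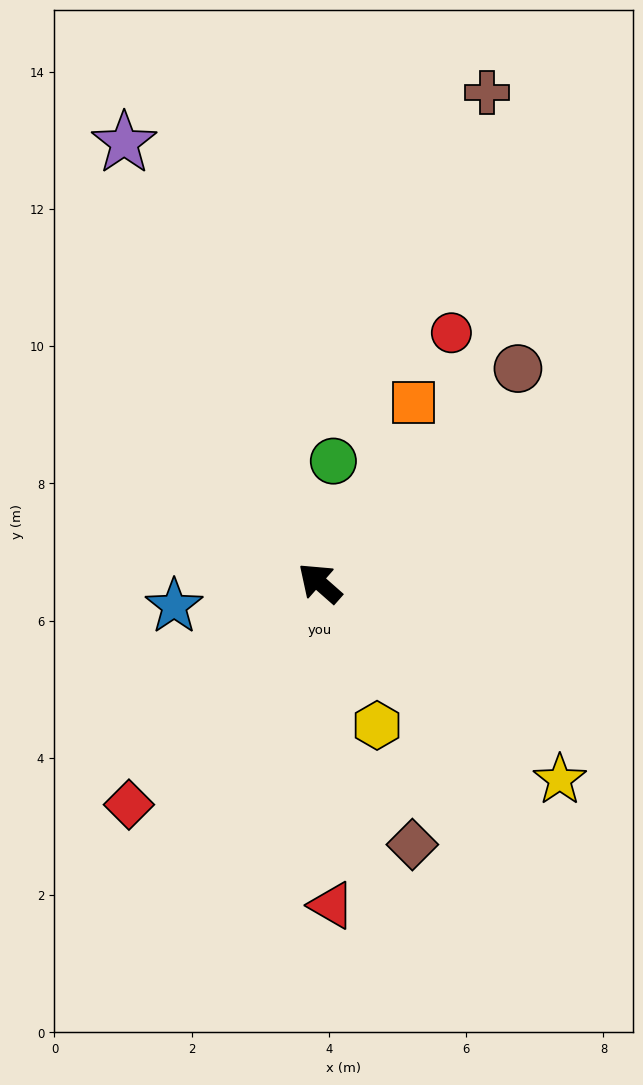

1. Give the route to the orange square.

turn right 76°, forward 3.0 m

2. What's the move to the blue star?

turn left 50°, forward 2.1 m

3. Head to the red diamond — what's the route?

turn left 91°, forward 4.3 m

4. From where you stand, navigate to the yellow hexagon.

turn left 153°, forward 2.2 m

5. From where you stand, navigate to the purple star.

turn right 25°, forward 7.0 m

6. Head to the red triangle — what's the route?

turn left 134°, forward 4.7 m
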